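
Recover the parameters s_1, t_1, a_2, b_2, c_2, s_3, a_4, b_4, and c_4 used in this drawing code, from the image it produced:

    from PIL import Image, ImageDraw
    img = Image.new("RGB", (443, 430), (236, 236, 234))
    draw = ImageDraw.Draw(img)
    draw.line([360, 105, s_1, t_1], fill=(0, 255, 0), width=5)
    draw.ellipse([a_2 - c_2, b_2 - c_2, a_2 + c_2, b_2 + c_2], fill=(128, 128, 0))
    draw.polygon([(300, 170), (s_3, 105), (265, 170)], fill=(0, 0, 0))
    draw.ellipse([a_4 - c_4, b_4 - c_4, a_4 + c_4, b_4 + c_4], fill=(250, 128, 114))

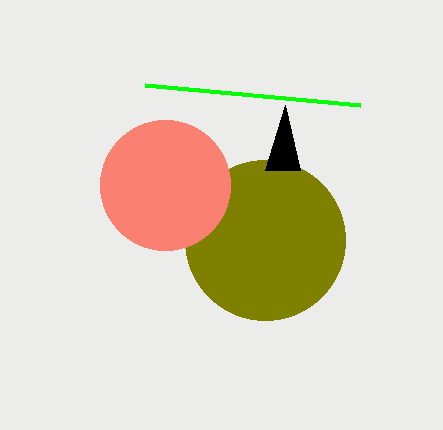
s_1 = 145
t_1 = 85
a_2 = 265
b_2 = 240
c_2 = 80
s_3 = 285
a_4 = 165
b_4 = 185
c_4 = 65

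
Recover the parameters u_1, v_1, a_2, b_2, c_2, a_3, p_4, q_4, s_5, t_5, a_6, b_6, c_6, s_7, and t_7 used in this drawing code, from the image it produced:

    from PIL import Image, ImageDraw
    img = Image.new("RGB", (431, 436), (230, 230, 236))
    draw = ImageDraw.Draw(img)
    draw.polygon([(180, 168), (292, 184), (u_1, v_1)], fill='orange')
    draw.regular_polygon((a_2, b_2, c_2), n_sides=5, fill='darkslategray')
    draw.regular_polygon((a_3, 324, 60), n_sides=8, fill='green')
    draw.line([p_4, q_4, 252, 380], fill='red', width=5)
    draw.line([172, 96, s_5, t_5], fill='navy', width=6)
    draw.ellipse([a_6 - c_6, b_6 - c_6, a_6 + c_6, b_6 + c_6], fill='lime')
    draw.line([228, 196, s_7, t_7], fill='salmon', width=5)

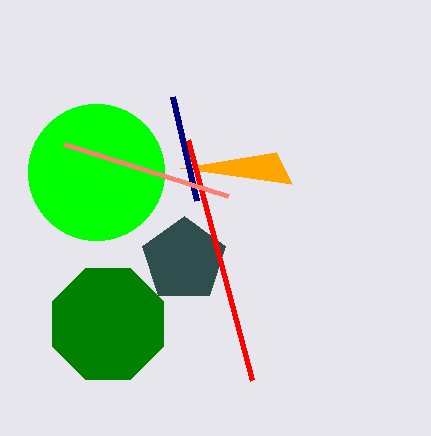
u_1 = 276, v_1 = 152, a_2 = 184, b_2 = 260, c_2 = 44, a_3 = 108, p_4 = 188, q_4 = 140, s_5 = 196, t_5 = 200, a_6 = 96, b_6 = 172, c_6 = 68, s_7 = 64, t_7 = 144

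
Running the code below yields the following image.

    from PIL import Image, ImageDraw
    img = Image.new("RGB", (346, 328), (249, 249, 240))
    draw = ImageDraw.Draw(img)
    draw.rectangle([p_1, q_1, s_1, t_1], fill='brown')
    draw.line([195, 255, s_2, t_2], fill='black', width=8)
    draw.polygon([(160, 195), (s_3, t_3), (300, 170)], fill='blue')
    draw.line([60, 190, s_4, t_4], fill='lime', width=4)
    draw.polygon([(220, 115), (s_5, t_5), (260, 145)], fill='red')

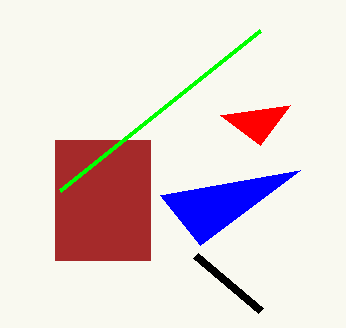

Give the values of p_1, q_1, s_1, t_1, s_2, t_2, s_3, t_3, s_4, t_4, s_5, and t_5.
p_1 = 55
q_1 = 140
s_1 = 150
t_1 = 260
s_2 = 260
t_2 = 310
s_3 = 200
t_3 = 245
s_4 = 260
t_4 = 30
s_5 = 290
t_5 = 105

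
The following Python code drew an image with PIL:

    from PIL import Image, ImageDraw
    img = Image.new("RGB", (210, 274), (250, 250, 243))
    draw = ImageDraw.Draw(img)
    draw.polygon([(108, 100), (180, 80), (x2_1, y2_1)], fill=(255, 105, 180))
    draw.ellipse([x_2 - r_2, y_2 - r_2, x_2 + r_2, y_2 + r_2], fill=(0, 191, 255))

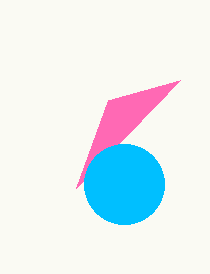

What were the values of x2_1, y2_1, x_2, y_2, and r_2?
x2_1 = 76
y2_1 = 188
x_2 = 124
y_2 = 184
r_2 = 40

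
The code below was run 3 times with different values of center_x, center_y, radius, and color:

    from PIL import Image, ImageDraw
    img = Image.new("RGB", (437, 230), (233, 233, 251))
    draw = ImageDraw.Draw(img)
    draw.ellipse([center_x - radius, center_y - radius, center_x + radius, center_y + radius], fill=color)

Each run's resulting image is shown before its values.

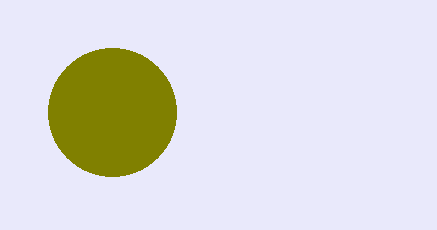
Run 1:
center_x = 112; center_y = 112; radius = 64; color = 'olive'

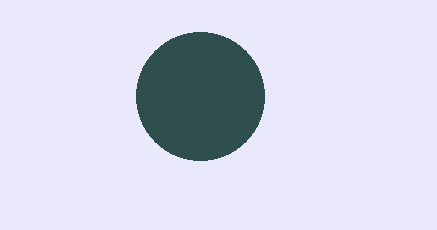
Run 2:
center_x = 200; center_y = 96; radius = 64; color = 'darkslategray'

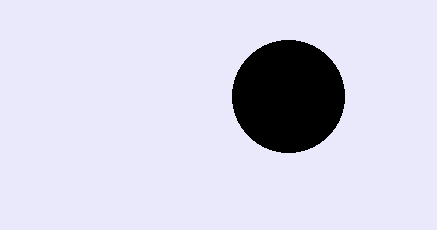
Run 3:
center_x = 288, center_y = 96, radius = 56, color = 'black'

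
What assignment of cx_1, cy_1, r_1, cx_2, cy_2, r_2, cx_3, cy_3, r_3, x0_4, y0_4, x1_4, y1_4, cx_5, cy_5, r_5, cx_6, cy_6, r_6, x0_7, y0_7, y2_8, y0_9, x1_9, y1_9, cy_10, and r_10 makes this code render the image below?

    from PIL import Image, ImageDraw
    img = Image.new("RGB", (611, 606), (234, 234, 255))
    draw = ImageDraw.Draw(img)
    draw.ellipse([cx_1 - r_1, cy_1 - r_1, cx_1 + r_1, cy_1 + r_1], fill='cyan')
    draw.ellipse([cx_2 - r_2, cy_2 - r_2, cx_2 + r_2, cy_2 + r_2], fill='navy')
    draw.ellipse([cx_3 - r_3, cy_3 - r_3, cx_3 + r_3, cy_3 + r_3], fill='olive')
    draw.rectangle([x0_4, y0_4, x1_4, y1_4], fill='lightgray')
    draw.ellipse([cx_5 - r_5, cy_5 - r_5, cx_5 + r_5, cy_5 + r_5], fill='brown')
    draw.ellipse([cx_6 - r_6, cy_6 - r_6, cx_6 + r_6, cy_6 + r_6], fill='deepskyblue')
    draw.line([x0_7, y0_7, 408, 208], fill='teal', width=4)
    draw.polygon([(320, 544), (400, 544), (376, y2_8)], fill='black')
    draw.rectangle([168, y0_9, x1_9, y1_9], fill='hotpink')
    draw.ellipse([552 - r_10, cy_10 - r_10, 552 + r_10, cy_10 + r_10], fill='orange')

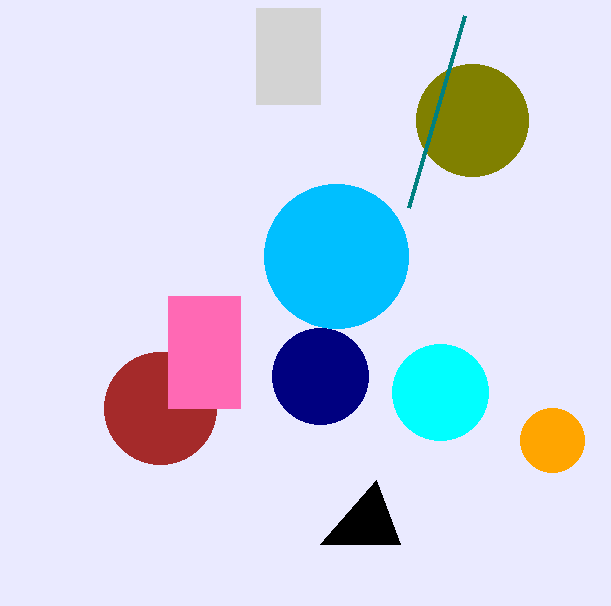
cx_1 = 440; cy_1 = 392; r_1 = 48; cx_2 = 320; cy_2 = 376; r_2 = 48; cx_3 = 472; cy_3 = 120; r_3 = 56; x0_4 = 256; y0_4 = 8; x1_4 = 320; y1_4 = 104; cx_5 = 160; cy_5 = 408; r_5 = 56; cx_6 = 336; cy_6 = 256; r_6 = 72; x0_7 = 464; y0_7 = 16; y2_8 = 480; y0_9 = 296; x1_9 = 240; y1_9 = 408; cy_10 = 440; r_10 = 32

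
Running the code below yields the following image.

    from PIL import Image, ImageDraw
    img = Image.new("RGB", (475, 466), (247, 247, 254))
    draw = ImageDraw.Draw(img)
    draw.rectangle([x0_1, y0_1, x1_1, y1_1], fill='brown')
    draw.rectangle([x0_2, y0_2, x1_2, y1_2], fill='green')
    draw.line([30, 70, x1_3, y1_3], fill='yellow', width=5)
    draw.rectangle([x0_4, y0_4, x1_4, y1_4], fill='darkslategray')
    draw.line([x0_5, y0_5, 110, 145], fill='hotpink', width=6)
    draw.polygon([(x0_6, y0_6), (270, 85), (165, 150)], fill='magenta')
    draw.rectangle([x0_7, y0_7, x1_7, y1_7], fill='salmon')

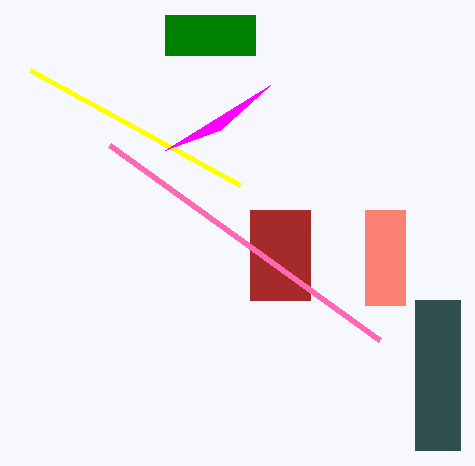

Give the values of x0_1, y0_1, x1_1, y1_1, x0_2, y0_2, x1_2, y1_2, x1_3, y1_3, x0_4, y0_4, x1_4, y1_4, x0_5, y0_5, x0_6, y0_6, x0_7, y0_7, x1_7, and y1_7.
x0_1 = 250
y0_1 = 210
x1_1 = 310
y1_1 = 300
x0_2 = 165
y0_2 = 15
x1_2 = 255
y1_2 = 55
x1_3 = 240
y1_3 = 185
x0_4 = 415
y0_4 = 300
x1_4 = 460
y1_4 = 450
x0_5 = 380
y0_5 = 340
x0_6 = 220
y0_6 = 130
x0_7 = 365
y0_7 = 210
x1_7 = 405
y1_7 = 305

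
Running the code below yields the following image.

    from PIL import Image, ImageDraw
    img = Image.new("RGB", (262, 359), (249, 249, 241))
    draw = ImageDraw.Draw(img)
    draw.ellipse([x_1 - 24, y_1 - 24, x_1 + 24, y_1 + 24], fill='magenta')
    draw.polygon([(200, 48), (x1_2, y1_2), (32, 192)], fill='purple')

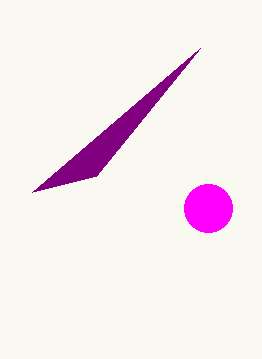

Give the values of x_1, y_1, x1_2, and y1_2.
x_1 = 208
y_1 = 208
x1_2 = 96
y1_2 = 176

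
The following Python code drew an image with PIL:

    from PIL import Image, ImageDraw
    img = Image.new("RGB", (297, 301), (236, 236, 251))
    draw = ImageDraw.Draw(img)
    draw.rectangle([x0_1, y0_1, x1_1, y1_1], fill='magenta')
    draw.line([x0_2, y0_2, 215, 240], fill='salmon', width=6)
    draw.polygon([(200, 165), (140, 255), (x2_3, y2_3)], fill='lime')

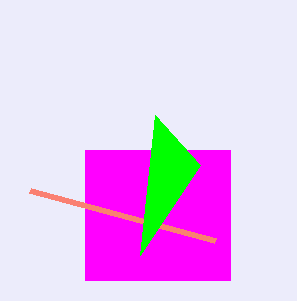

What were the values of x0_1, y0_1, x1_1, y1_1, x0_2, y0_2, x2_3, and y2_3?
x0_1 = 85
y0_1 = 150
x1_1 = 230
y1_1 = 280
x0_2 = 30
y0_2 = 190
x2_3 = 155
y2_3 = 115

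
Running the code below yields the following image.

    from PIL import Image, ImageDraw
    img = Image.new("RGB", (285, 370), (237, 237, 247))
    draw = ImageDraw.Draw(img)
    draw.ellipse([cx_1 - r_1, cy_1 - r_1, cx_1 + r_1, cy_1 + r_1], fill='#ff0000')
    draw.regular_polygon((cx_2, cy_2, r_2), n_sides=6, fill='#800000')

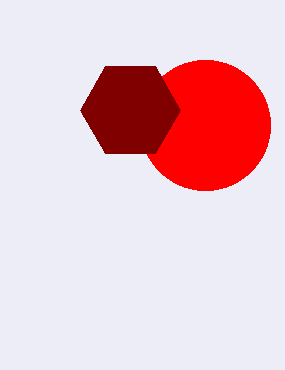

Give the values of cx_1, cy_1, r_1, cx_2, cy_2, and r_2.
cx_1 = 205, cy_1 = 125, r_1 = 65, cx_2 = 130, cy_2 = 110, r_2 = 50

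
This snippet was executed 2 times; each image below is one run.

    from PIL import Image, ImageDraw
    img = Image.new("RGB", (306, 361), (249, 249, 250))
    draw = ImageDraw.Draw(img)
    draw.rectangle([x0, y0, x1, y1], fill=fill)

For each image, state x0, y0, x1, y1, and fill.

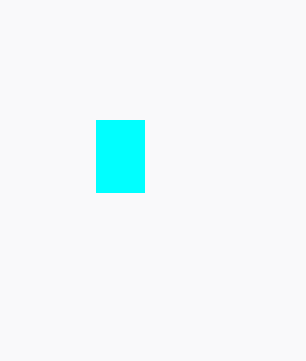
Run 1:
x0 = 96, y0 = 120, x1 = 144, y1 = 192, fill = 'cyan'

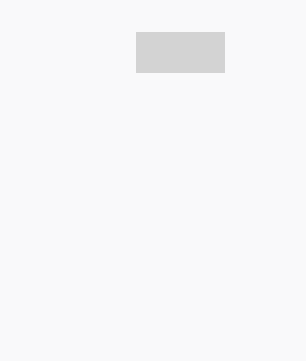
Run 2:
x0 = 136
y0 = 32
x1 = 224
y1 = 72
fill = 'lightgray'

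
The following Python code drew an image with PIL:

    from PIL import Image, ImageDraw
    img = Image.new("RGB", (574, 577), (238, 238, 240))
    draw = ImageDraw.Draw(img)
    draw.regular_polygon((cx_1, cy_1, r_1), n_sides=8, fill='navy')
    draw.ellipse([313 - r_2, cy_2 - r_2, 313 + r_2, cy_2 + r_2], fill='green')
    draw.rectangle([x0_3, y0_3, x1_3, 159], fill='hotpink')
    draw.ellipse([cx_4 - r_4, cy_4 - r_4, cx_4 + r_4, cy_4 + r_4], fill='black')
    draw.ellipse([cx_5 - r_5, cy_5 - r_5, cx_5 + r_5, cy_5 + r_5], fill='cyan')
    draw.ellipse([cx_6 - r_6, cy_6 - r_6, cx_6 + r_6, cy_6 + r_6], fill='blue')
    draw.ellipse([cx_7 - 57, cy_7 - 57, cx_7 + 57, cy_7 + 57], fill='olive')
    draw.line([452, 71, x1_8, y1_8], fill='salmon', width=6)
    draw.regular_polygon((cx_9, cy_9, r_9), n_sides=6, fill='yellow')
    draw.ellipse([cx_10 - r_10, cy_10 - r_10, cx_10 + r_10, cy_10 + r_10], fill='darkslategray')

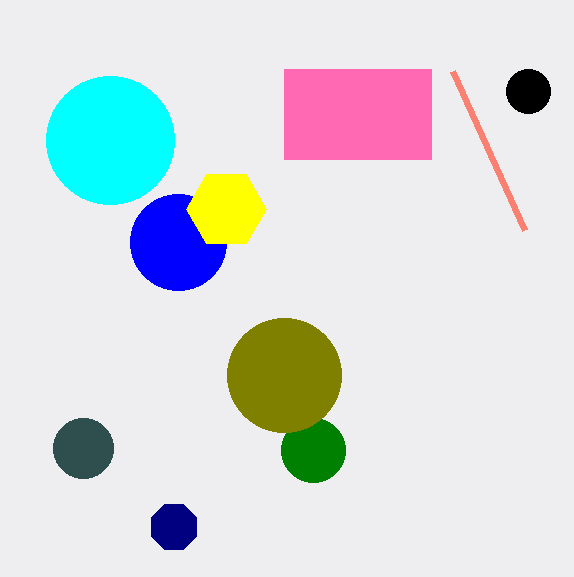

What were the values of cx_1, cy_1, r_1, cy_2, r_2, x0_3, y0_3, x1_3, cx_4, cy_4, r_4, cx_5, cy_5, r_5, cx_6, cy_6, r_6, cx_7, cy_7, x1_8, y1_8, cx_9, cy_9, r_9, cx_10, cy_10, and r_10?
cx_1 = 174
cy_1 = 527
r_1 = 24
cy_2 = 450
r_2 = 32
x0_3 = 284
y0_3 = 69
x1_3 = 431
cx_4 = 528
cy_4 = 91
r_4 = 22
cx_5 = 110
cy_5 = 140
r_5 = 64
cx_6 = 178
cy_6 = 242
r_6 = 48
cx_7 = 284
cy_7 = 375
x1_8 = 524
y1_8 = 230
cx_9 = 226
cy_9 = 209
r_9 = 40
cx_10 = 83
cy_10 = 448
r_10 = 30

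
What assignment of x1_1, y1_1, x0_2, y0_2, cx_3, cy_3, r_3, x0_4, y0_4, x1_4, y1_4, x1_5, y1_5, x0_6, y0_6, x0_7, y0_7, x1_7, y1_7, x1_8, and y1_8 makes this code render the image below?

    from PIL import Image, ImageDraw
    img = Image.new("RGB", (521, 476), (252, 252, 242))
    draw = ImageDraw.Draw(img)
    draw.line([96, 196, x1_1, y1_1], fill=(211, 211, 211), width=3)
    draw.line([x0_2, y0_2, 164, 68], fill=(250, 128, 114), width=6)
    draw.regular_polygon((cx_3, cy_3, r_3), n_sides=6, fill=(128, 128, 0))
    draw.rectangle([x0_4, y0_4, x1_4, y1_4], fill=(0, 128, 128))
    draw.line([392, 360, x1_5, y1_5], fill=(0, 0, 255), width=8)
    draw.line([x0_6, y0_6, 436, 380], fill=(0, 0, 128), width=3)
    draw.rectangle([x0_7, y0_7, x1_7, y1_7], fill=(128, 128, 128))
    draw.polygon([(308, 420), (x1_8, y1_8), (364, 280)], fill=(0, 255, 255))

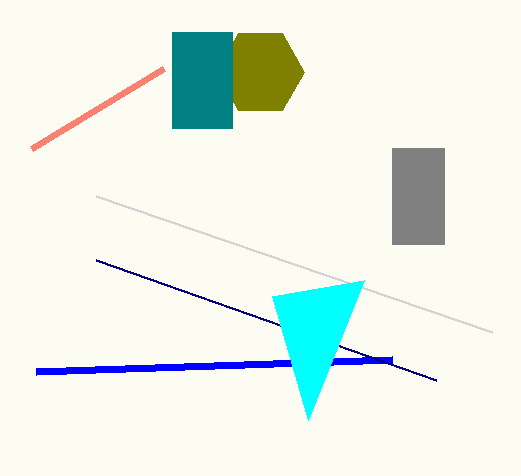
x1_1 = 492
y1_1 = 332
x0_2 = 32
y0_2 = 148
cx_3 = 260
cy_3 = 72
r_3 = 44
x0_4 = 172
y0_4 = 32
x1_4 = 232
y1_4 = 128
x1_5 = 36
y1_5 = 372
x0_6 = 96
y0_6 = 260
x0_7 = 392
y0_7 = 148
x1_7 = 444
y1_7 = 244
x1_8 = 272
y1_8 = 296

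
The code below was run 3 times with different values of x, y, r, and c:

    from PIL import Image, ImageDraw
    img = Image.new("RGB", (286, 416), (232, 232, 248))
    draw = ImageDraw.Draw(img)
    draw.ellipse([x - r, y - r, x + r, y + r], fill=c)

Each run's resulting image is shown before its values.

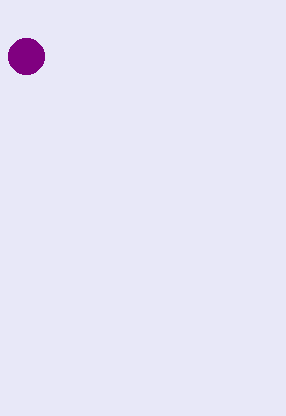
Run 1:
x = 26
y = 56
r = 18
c = 'purple'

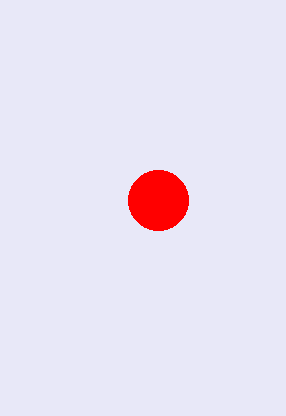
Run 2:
x = 158
y = 200
r = 30
c = 'red'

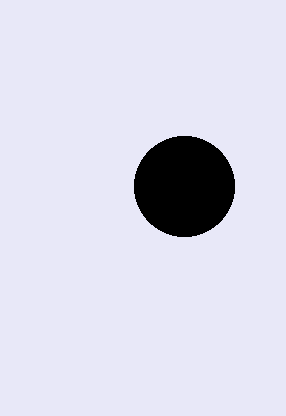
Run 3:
x = 184, y = 186, r = 50, c = 'black'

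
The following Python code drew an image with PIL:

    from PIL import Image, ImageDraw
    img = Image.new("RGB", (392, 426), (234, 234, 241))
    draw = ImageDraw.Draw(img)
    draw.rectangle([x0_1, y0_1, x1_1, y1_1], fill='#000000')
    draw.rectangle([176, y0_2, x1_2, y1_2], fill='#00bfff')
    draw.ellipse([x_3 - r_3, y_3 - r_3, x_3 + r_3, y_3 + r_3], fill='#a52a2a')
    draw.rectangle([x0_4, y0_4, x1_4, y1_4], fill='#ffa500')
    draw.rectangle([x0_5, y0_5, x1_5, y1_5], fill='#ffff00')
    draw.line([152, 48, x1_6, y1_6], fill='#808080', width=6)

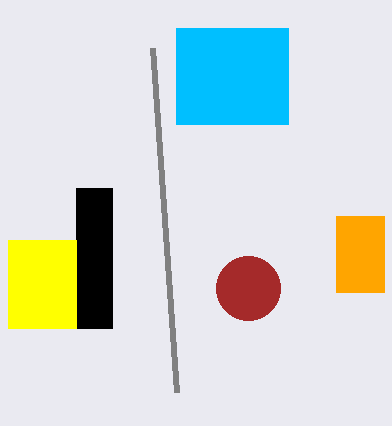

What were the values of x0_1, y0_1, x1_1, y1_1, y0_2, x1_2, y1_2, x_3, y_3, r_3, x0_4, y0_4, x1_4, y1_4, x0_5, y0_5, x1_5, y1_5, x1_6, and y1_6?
x0_1 = 76, y0_1 = 188, x1_1 = 112, y1_1 = 328, y0_2 = 28, x1_2 = 288, y1_2 = 124, x_3 = 248, y_3 = 288, r_3 = 32, x0_4 = 336, y0_4 = 216, x1_4 = 384, y1_4 = 292, x0_5 = 8, y0_5 = 240, x1_5 = 76, y1_5 = 328, x1_6 = 176, y1_6 = 392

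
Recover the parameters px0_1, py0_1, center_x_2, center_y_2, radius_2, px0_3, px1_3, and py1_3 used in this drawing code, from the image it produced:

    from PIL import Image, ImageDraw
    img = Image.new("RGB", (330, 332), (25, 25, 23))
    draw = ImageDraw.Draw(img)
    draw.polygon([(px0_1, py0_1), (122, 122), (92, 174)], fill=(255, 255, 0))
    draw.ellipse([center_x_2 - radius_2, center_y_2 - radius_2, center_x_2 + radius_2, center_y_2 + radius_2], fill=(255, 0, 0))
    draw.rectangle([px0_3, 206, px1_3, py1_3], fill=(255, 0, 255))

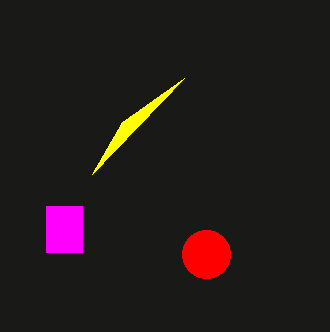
px0_1 = 184; py0_1 = 78; center_x_2 = 206; center_y_2 = 254; radius_2 = 24; px0_3 = 46; px1_3 = 82; py1_3 = 252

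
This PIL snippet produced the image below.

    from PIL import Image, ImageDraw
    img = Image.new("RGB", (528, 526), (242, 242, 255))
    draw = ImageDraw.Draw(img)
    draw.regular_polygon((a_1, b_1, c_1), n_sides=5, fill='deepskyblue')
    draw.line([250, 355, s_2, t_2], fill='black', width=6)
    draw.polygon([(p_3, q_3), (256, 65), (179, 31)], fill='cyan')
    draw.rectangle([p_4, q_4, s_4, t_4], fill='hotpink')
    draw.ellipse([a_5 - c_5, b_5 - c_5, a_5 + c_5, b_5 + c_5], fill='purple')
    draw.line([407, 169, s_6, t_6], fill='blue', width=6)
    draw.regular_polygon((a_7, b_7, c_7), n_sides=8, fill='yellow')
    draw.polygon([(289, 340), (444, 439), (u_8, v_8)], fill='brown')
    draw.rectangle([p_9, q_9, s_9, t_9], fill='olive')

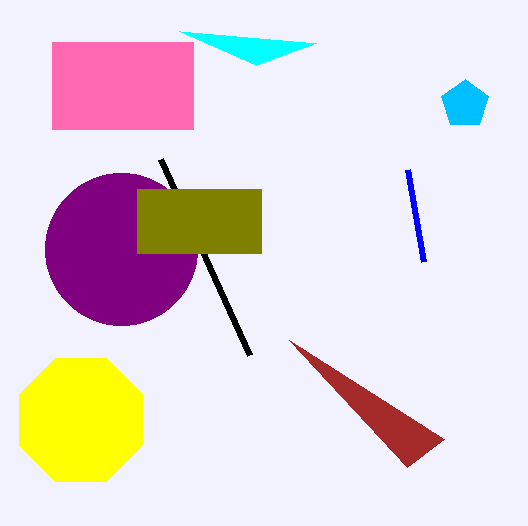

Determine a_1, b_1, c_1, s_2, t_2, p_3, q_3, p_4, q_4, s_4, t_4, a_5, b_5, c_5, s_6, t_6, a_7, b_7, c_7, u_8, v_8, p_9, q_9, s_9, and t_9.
a_1 = 465
b_1 = 104
c_1 = 25
s_2 = 161
t_2 = 159
p_3 = 316
q_3 = 43
p_4 = 52
q_4 = 42
s_4 = 193
t_4 = 129
a_5 = 121
b_5 = 249
c_5 = 76
s_6 = 423
t_6 = 261
a_7 = 81
b_7 = 420
c_7 = 67
u_8 = 407
v_8 = 467
p_9 = 137
q_9 = 189
s_9 = 261
t_9 = 253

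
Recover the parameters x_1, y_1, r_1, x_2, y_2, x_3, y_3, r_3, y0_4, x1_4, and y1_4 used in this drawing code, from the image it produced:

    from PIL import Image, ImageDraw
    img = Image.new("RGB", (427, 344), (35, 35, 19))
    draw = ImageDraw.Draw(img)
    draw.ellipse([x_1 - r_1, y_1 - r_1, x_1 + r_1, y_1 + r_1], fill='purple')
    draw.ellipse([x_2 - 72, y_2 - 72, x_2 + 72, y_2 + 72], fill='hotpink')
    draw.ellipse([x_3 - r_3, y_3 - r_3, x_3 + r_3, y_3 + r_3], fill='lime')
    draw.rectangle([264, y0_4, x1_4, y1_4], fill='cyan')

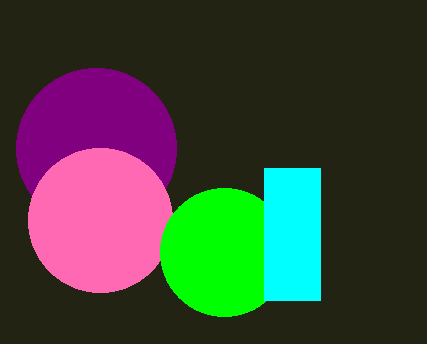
x_1 = 96
y_1 = 148
r_1 = 80
x_2 = 100
y_2 = 220
x_3 = 224
y_3 = 252
r_3 = 64
y0_4 = 168
x1_4 = 320
y1_4 = 300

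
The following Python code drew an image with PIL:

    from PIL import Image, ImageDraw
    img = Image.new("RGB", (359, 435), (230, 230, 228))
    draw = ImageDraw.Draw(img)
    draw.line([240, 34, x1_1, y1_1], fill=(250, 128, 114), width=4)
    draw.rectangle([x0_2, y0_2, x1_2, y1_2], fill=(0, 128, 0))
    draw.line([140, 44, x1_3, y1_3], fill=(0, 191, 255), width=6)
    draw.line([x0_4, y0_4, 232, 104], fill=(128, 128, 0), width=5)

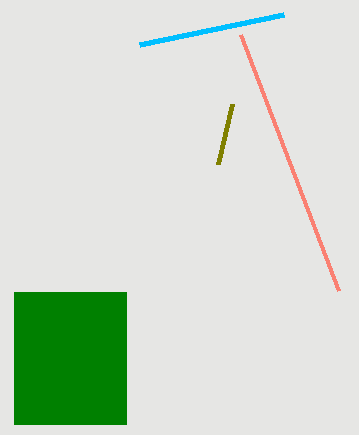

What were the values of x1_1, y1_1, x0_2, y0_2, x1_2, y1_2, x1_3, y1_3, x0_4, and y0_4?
x1_1 = 338, y1_1 = 290, x0_2 = 14, y0_2 = 292, x1_2 = 126, y1_2 = 424, x1_3 = 284, y1_3 = 14, x0_4 = 218, y0_4 = 164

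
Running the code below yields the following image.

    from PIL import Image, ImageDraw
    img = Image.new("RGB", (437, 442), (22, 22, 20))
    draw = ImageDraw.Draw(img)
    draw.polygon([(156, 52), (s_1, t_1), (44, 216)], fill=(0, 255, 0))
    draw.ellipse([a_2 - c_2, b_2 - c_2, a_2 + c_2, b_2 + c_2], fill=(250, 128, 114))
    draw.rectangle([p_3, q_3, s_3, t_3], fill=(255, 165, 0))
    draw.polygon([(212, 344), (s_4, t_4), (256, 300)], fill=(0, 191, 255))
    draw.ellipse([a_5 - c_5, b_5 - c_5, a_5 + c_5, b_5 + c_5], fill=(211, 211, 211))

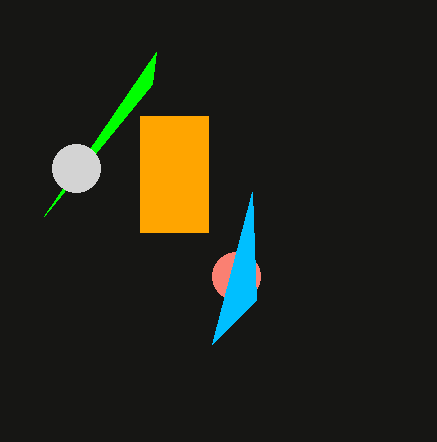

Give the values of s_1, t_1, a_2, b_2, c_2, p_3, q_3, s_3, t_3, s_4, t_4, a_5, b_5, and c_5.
s_1 = 152; t_1 = 84; a_2 = 236; b_2 = 276; c_2 = 24; p_3 = 140; q_3 = 116; s_3 = 208; t_3 = 232; s_4 = 252; t_4 = 192; a_5 = 76; b_5 = 168; c_5 = 24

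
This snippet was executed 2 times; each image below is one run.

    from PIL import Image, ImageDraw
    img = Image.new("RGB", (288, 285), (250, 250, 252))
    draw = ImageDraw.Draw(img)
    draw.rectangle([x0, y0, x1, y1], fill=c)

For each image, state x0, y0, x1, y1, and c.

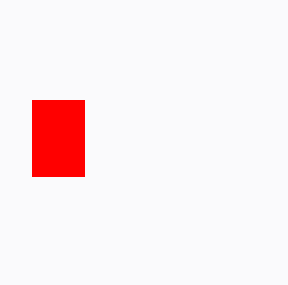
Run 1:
x0 = 32, y0 = 100, x1 = 84, y1 = 176, c = 'red'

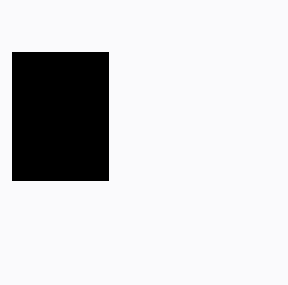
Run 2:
x0 = 12, y0 = 52, x1 = 108, y1 = 180, c = 'black'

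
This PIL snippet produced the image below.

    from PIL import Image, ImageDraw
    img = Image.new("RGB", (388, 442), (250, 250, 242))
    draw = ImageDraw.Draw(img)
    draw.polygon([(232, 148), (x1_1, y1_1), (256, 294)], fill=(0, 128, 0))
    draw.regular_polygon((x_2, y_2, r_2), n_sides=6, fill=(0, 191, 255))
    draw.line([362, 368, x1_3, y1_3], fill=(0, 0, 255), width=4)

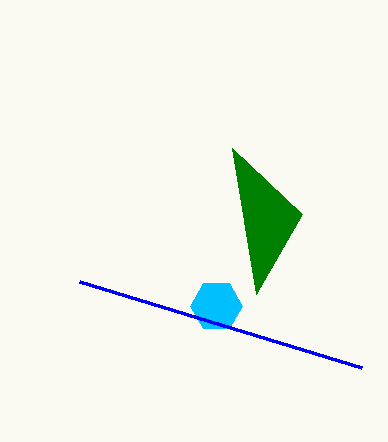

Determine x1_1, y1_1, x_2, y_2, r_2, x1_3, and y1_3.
x1_1 = 302, y1_1 = 214, x_2 = 216, y_2 = 306, r_2 = 26, x1_3 = 80, y1_3 = 282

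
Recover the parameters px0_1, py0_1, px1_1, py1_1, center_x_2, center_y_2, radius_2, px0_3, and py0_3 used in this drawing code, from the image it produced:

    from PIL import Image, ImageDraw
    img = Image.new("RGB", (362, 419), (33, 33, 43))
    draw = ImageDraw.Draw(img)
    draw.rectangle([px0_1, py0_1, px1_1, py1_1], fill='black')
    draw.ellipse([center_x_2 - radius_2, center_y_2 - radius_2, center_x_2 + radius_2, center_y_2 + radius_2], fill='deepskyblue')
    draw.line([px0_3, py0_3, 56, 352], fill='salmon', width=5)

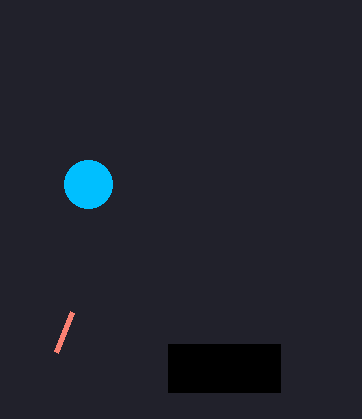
px0_1 = 168; py0_1 = 344; px1_1 = 280; py1_1 = 392; center_x_2 = 88; center_y_2 = 184; radius_2 = 24; px0_3 = 72; py0_3 = 312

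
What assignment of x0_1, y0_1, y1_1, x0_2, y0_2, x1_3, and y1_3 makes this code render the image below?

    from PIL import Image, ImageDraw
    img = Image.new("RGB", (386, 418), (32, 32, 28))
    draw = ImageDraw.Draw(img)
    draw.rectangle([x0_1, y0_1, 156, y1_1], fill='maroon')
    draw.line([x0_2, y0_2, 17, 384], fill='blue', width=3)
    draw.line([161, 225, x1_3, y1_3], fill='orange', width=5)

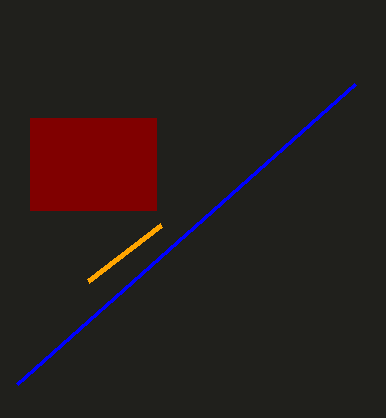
x0_1 = 30, y0_1 = 118, y1_1 = 210, x0_2 = 355, y0_2 = 84, x1_3 = 88, y1_3 = 281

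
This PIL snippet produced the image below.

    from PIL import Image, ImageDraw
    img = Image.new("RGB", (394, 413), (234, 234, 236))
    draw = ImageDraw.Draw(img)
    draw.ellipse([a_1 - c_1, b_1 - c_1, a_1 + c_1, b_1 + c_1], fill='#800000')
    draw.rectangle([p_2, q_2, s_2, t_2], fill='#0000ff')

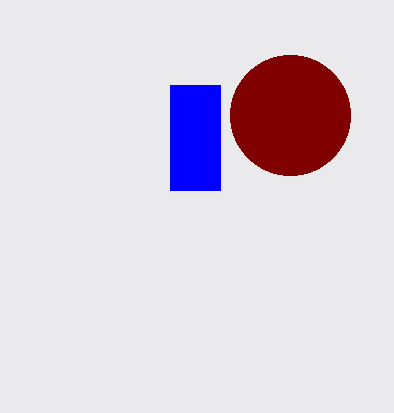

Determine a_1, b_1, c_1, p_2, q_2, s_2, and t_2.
a_1 = 290; b_1 = 115; c_1 = 60; p_2 = 170; q_2 = 85; s_2 = 220; t_2 = 190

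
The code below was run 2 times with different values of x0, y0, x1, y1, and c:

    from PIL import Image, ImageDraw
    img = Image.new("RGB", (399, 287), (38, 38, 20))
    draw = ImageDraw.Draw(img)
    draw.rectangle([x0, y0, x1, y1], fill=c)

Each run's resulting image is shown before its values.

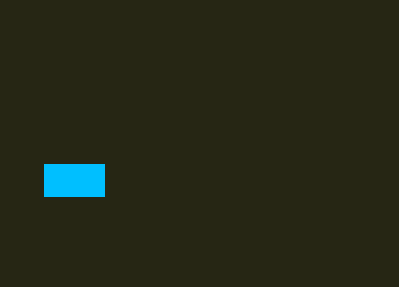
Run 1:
x0 = 44; y0 = 164; x1 = 104; y1 = 196; c = 'deepskyblue'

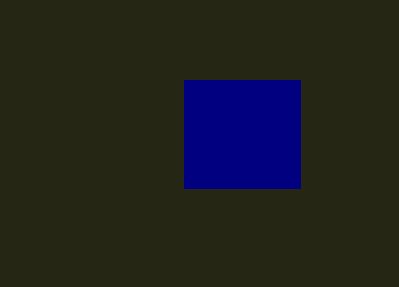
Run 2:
x0 = 184; y0 = 80; x1 = 300; y1 = 188; c = 'navy'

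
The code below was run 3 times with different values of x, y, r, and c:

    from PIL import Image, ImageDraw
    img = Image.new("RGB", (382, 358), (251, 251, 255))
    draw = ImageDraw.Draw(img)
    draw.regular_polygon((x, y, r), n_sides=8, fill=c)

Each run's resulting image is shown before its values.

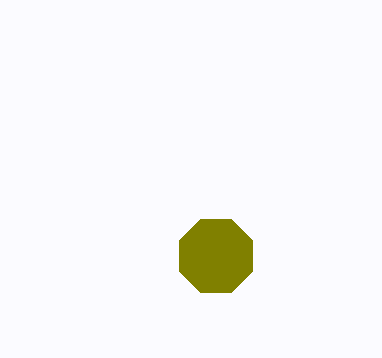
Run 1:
x = 216
y = 256
r = 40
c = 'olive'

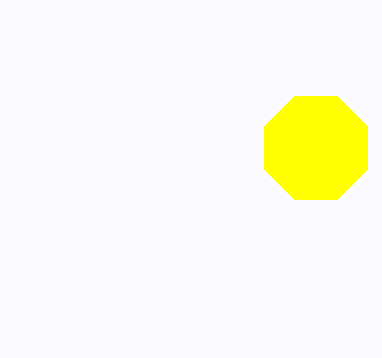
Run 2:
x = 316
y = 148
r = 56
c = 'yellow'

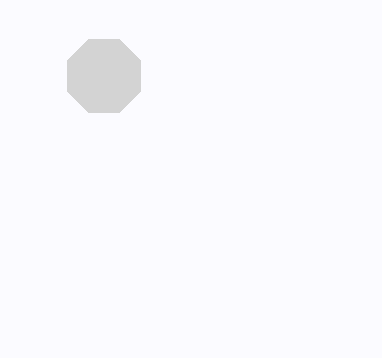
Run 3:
x = 104, y = 76, r = 40, c = 'lightgray'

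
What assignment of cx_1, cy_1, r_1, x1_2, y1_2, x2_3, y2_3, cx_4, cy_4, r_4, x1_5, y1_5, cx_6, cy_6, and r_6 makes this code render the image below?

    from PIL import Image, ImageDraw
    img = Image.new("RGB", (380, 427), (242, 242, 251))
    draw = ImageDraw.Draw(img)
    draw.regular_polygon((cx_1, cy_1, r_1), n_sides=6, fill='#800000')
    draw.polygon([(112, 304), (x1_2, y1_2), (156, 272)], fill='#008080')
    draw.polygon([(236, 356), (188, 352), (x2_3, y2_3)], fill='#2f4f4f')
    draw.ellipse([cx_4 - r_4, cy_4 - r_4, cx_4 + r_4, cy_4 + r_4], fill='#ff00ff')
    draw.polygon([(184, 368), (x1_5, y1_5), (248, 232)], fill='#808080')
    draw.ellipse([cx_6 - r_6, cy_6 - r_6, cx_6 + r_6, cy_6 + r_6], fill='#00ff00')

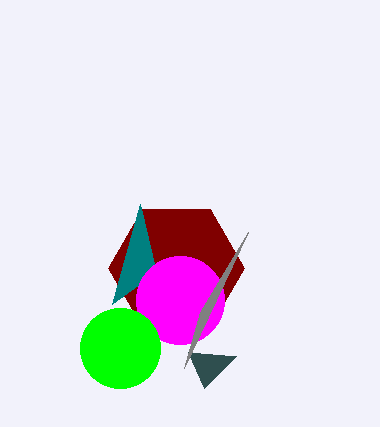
cx_1 = 176, cy_1 = 268, r_1 = 68, x1_2 = 140, y1_2 = 204, x2_3 = 204, y2_3 = 388, cx_4 = 180, cy_4 = 300, r_4 = 44, x1_5 = 200, y1_5 = 312, cx_6 = 120, cy_6 = 348, r_6 = 40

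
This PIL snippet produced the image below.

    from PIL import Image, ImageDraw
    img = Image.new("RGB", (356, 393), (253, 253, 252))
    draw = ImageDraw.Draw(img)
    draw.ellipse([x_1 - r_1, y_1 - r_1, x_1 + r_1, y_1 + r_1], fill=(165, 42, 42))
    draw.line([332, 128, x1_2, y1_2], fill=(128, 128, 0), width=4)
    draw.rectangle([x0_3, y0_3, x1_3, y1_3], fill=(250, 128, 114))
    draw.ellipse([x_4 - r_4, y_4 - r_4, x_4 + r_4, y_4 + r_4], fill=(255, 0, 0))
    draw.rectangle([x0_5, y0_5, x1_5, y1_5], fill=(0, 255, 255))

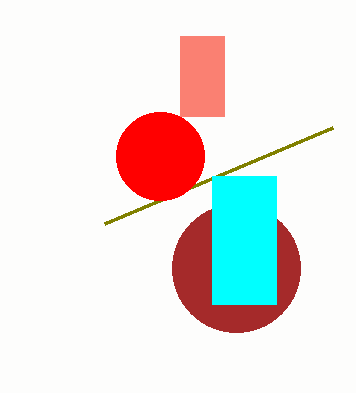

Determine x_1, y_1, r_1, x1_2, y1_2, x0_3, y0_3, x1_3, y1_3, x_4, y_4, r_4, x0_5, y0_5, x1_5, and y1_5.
x_1 = 236
y_1 = 268
r_1 = 64
x1_2 = 104
y1_2 = 224
x0_3 = 180
y0_3 = 36
x1_3 = 224
y1_3 = 116
x_4 = 160
y_4 = 156
r_4 = 44
x0_5 = 212
y0_5 = 176
x1_5 = 276
y1_5 = 304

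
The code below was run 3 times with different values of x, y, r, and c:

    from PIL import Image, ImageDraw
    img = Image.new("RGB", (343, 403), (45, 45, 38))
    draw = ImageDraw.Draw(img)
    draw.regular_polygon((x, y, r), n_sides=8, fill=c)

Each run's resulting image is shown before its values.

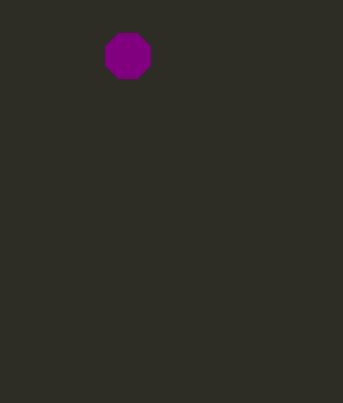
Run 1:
x = 128; y = 56; r = 24; c = 'purple'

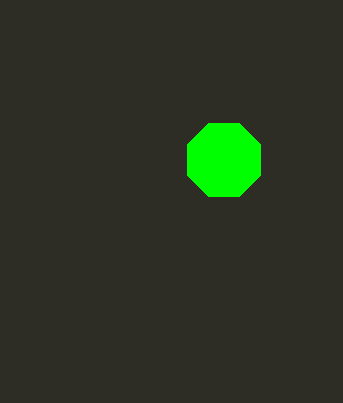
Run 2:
x = 224
y = 160
r = 40
c = 'lime'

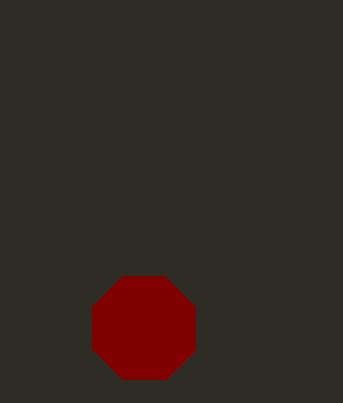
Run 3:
x = 144, y = 328, r = 56, c = 'maroon'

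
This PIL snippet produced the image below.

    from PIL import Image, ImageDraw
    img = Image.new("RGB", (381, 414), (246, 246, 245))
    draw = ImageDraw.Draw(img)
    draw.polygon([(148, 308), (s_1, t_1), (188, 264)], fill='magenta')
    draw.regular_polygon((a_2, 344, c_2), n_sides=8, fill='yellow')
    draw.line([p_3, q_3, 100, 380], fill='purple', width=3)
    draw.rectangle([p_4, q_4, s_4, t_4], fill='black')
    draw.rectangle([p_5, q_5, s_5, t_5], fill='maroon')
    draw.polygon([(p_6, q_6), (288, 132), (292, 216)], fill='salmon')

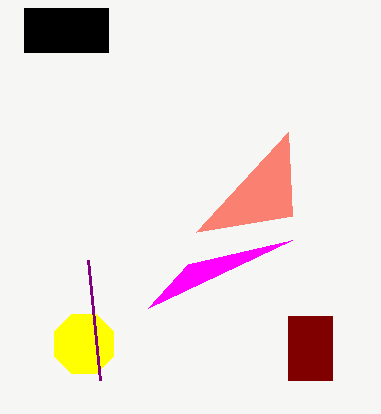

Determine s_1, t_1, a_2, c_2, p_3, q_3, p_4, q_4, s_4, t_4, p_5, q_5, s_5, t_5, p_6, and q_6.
s_1 = 292
t_1 = 240
a_2 = 84
c_2 = 32
p_3 = 88
q_3 = 260
p_4 = 24
q_4 = 8
s_4 = 108
t_4 = 52
p_5 = 288
q_5 = 316
s_5 = 332
t_5 = 380
p_6 = 196
q_6 = 232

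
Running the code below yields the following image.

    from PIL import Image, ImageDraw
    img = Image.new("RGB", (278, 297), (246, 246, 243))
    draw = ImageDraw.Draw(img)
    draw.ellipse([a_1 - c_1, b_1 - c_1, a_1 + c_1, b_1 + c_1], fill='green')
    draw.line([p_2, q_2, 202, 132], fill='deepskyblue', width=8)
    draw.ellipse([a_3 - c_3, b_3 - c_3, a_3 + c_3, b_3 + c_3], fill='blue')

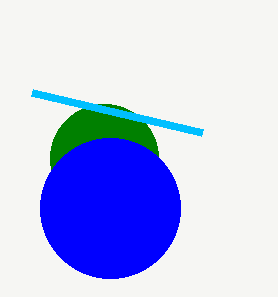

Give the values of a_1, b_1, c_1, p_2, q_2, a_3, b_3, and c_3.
a_1 = 104
b_1 = 158
c_1 = 54
p_2 = 32
q_2 = 92
a_3 = 110
b_3 = 208
c_3 = 70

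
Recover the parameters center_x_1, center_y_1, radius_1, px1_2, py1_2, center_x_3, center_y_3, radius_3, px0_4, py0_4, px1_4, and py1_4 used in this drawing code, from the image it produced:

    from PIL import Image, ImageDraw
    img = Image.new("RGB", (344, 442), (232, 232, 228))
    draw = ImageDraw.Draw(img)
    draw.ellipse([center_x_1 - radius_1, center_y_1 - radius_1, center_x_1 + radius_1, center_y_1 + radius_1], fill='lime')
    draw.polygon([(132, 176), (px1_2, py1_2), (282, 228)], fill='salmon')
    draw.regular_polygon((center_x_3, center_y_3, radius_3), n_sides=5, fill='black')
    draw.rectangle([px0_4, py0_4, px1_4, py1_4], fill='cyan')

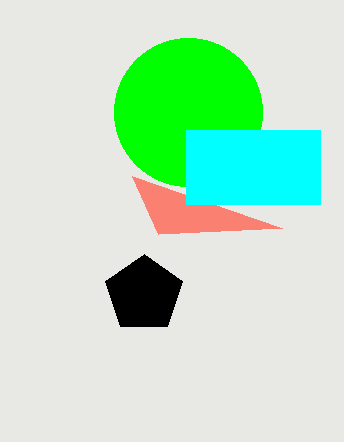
center_x_1 = 188; center_y_1 = 112; radius_1 = 74; px1_2 = 158; py1_2 = 234; center_x_3 = 144; center_y_3 = 294; radius_3 = 40; px0_4 = 186; py0_4 = 130; px1_4 = 320; py1_4 = 204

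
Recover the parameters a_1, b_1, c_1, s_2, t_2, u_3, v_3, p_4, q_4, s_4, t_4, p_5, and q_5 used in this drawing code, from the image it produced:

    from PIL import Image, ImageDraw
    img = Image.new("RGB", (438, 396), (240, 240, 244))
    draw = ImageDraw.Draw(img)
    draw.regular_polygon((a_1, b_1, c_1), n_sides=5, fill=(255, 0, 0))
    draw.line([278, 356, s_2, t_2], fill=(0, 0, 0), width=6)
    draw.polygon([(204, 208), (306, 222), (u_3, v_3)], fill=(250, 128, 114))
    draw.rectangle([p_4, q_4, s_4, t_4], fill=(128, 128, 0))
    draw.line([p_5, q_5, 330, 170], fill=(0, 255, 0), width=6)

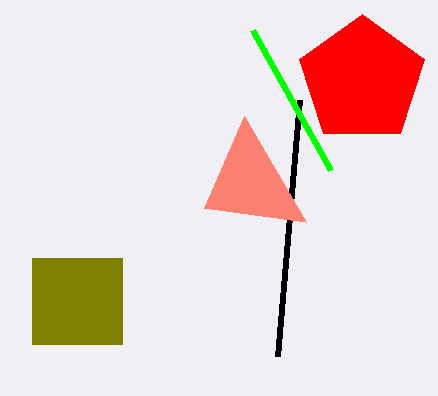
a_1 = 362
b_1 = 80
c_1 = 66
s_2 = 300
t_2 = 100
u_3 = 244
v_3 = 116
p_4 = 32
q_4 = 258
s_4 = 122
t_4 = 344
p_5 = 252
q_5 = 30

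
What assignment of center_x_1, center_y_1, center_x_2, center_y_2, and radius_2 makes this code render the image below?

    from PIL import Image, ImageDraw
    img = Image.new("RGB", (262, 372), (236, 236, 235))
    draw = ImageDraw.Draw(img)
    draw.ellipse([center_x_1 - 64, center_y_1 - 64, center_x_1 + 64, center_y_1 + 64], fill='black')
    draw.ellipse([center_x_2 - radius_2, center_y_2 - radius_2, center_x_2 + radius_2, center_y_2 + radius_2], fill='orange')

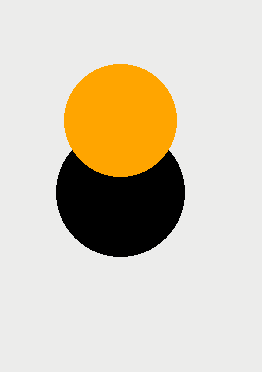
center_x_1 = 120
center_y_1 = 192
center_x_2 = 120
center_y_2 = 120
radius_2 = 56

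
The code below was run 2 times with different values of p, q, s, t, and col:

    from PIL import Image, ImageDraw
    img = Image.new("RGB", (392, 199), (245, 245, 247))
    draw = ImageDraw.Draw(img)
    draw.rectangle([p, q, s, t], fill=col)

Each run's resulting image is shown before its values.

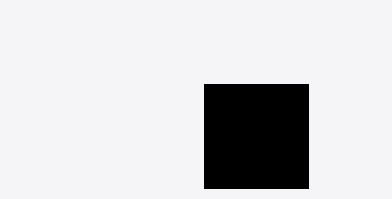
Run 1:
p = 204
q = 84
s = 308
t = 188
col = 'black'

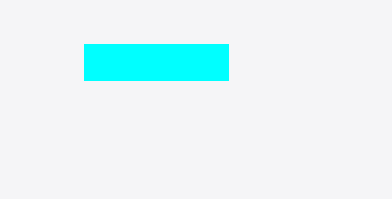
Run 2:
p = 84; q = 44; s = 228; t = 80; col = 'cyan'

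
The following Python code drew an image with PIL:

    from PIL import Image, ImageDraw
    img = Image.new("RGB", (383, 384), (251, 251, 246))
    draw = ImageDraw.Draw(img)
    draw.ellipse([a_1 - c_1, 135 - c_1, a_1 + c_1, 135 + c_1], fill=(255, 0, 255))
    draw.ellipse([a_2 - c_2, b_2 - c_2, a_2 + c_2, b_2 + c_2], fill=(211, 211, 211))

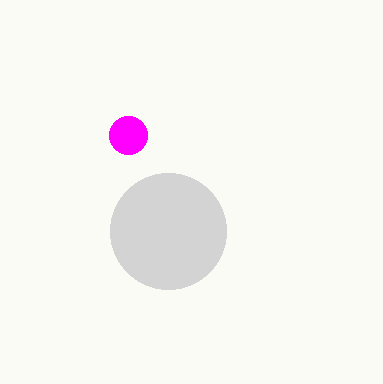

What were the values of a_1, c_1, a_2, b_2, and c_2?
a_1 = 128
c_1 = 19
a_2 = 168
b_2 = 231
c_2 = 58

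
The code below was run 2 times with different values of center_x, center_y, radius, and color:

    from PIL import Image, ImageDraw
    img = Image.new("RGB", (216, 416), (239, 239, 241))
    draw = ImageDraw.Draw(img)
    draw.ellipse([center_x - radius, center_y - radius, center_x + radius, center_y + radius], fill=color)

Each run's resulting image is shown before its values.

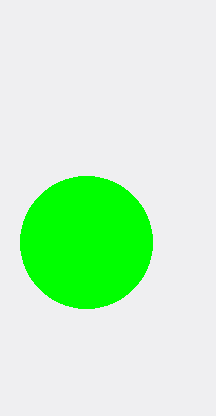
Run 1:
center_x = 86; center_y = 242; radius = 66; color = 'lime'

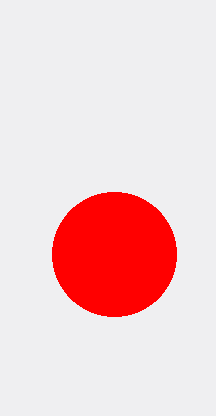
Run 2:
center_x = 114
center_y = 254
radius = 62
color = 'red'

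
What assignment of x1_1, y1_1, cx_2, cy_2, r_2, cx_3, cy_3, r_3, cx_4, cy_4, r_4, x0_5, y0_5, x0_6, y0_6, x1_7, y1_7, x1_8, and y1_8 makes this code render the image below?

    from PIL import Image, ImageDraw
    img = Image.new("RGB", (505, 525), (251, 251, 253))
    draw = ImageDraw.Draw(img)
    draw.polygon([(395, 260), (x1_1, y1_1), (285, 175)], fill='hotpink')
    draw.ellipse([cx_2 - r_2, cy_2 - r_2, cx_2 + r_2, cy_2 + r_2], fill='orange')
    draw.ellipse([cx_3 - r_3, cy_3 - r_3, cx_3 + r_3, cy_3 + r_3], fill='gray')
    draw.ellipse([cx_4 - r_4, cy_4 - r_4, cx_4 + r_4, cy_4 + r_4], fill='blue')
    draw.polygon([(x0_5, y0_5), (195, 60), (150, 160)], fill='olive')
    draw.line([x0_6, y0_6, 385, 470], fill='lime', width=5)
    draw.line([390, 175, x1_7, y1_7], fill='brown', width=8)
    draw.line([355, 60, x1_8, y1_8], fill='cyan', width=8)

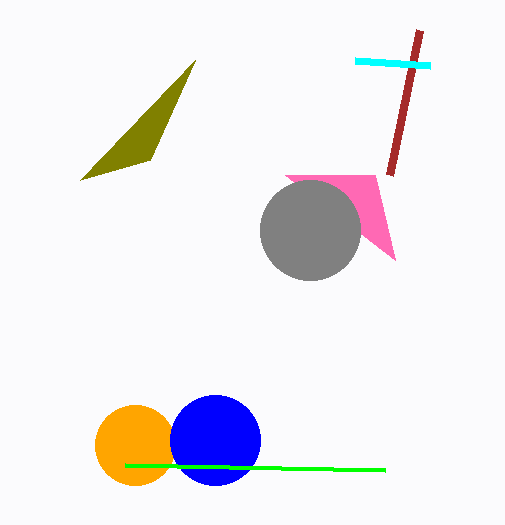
x1_1 = 375; y1_1 = 175; cx_2 = 135; cy_2 = 445; r_2 = 40; cx_3 = 310; cy_3 = 230; r_3 = 50; cx_4 = 215; cy_4 = 440; r_4 = 45; x0_5 = 80; y0_5 = 180; x0_6 = 125; y0_6 = 465; x1_7 = 420; y1_7 = 30; x1_8 = 430; y1_8 = 65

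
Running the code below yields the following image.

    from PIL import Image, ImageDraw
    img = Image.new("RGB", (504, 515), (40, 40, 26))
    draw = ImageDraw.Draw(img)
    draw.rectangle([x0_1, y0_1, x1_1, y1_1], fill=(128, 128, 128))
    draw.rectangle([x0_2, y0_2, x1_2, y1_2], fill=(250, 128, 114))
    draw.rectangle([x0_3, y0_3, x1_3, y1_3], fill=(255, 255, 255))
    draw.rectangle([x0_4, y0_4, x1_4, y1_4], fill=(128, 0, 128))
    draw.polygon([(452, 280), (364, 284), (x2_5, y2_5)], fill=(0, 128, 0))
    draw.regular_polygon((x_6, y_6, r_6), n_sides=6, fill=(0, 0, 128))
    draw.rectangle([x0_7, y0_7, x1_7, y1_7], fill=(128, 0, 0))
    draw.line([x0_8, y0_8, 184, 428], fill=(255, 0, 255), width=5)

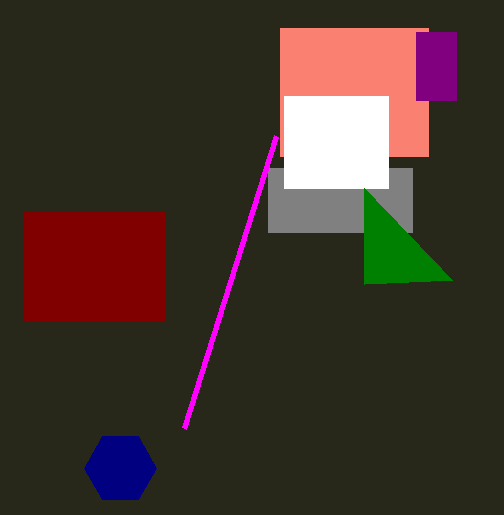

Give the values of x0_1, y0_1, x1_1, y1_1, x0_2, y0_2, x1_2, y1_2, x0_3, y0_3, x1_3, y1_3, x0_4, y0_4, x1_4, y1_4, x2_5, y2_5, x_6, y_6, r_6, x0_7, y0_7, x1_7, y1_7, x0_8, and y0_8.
x0_1 = 268, y0_1 = 168, x1_1 = 412, y1_1 = 232, x0_2 = 280, y0_2 = 28, x1_2 = 428, y1_2 = 156, x0_3 = 284, y0_3 = 96, x1_3 = 388, y1_3 = 188, x0_4 = 416, y0_4 = 32, x1_4 = 456, y1_4 = 100, x2_5 = 364, y2_5 = 188, x_6 = 120, y_6 = 468, r_6 = 36, x0_7 = 24, y0_7 = 212, x1_7 = 164, y1_7 = 320, x0_8 = 276, y0_8 = 136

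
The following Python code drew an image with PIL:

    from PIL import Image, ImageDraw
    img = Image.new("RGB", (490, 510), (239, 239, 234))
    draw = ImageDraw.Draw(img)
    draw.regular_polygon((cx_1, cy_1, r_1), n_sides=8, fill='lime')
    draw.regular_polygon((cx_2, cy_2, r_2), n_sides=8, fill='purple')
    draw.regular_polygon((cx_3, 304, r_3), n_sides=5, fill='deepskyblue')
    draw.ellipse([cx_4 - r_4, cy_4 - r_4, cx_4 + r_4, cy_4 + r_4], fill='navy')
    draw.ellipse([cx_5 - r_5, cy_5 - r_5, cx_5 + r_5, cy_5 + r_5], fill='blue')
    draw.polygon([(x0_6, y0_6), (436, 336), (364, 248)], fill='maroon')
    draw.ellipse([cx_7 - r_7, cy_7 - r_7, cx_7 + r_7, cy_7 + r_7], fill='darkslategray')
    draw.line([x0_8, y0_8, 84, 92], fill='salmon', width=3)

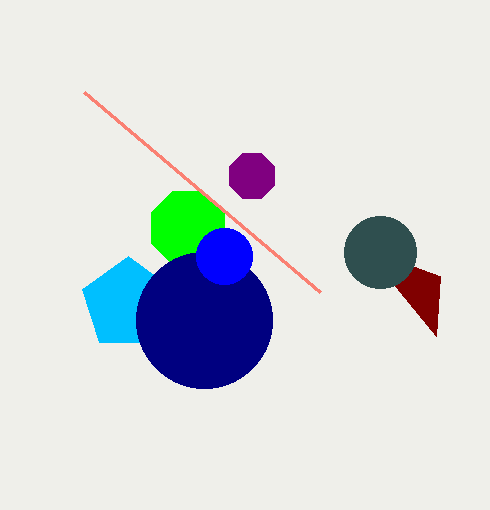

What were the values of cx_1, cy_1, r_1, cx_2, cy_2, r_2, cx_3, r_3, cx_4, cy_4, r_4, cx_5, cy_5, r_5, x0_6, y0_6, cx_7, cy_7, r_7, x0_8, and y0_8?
cx_1 = 188; cy_1 = 228; r_1 = 40; cx_2 = 252; cy_2 = 176; r_2 = 24; cx_3 = 128; r_3 = 48; cx_4 = 204; cy_4 = 320; r_4 = 68; cx_5 = 224; cy_5 = 256; r_5 = 28; x0_6 = 440; y0_6 = 276; cx_7 = 380; cy_7 = 252; r_7 = 36; x0_8 = 320; y0_8 = 292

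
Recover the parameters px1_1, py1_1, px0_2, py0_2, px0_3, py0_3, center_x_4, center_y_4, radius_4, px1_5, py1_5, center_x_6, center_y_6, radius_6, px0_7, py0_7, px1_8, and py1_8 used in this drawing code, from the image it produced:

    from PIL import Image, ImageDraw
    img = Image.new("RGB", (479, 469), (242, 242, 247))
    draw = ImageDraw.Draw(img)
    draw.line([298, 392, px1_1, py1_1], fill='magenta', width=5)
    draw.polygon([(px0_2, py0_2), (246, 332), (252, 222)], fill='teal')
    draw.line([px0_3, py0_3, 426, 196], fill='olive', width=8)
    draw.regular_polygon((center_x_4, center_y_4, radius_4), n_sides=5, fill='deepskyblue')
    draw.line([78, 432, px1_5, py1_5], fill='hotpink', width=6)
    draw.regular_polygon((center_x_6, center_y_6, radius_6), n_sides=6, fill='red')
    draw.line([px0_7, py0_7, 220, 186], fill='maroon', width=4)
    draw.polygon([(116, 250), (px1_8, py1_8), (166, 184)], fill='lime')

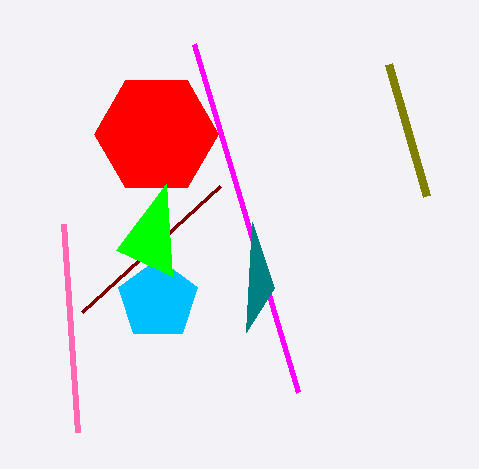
px1_1 = 194; py1_1 = 44; px0_2 = 274; py0_2 = 288; px0_3 = 388; py0_3 = 64; center_x_4 = 158; center_y_4 = 300; radius_4 = 42; px1_5 = 64; py1_5 = 224; center_x_6 = 156; center_y_6 = 134; radius_6 = 62; px0_7 = 82; py0_7 = 312; px1_8 = 172; py1_8 = 276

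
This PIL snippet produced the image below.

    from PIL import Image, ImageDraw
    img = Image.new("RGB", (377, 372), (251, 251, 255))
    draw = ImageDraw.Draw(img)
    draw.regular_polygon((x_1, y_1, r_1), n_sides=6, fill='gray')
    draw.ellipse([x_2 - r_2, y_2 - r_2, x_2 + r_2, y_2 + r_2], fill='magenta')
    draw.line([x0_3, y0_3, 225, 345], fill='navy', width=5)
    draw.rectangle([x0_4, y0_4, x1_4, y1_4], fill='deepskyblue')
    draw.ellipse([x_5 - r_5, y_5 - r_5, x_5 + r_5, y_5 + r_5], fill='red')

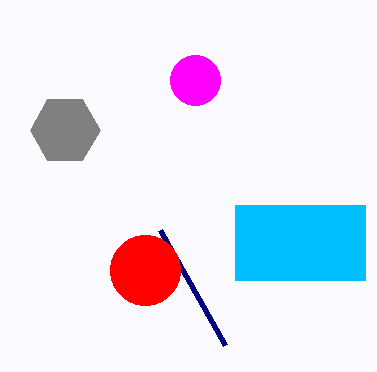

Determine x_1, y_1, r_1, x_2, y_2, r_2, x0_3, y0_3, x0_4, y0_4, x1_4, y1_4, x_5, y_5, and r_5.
x_1 = 65
y_1 = 130
r_1 = 35
x_2 = 195
y_2 = 80
r_2 = 25
x0_3 = 160
y0_3 = 230
x0_4 = 235
y0_4 = 205
x1_4 = 365
y1_4 = 280
x_5 = 145
y_5 = 270
r_5 = 35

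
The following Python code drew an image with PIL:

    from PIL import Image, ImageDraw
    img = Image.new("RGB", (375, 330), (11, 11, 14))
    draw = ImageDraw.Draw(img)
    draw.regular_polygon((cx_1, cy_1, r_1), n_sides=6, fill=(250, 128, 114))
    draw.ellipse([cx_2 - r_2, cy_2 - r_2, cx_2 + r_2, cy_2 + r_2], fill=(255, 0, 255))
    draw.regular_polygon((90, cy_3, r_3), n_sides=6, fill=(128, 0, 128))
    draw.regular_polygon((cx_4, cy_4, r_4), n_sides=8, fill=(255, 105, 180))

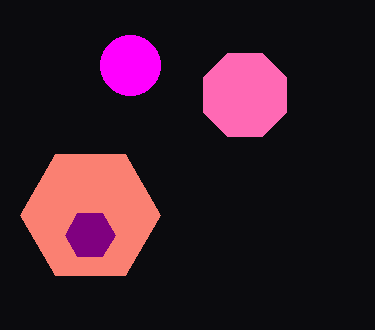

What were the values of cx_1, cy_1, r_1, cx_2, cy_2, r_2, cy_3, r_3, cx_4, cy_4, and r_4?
cx_1 = 90, cy_1 = 215, r_1 = 70, cx_2 = 130, cy_2 = 65, r_2 = 30, cy_3 = 235, r_3 = 25, cx_4 = 245, cy_4 = 95, r_4 = 45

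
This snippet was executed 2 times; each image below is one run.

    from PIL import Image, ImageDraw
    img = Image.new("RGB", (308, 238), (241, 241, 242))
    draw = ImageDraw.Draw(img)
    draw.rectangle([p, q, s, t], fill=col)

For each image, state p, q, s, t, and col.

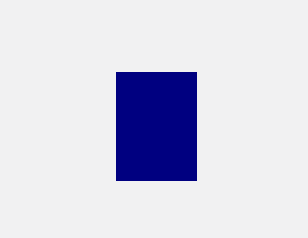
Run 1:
p = 116; q = 72; s = 196; t = 180; col = 'navy'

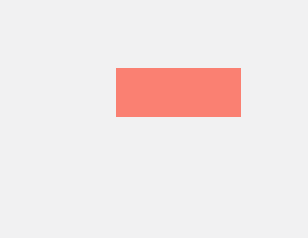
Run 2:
p = 116
q = 68
s = 240
t = 116
col = 'salmon'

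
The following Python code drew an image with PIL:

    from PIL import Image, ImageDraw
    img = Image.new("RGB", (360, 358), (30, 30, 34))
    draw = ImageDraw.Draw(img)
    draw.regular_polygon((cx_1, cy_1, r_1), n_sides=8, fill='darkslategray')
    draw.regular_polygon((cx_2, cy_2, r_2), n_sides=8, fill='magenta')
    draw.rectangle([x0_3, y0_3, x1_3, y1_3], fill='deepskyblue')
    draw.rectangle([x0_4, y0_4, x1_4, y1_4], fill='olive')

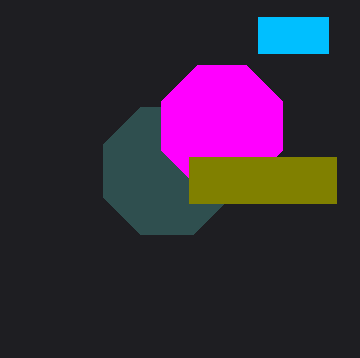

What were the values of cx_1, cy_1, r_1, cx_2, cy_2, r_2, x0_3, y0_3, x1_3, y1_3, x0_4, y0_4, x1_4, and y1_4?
cx_1 = 167; cy_1 = 171; r_1 = 69; cx_2 = 222; cy_2 = 126; r_2 = 65; x0_3 = 258; y0_3 = 17; x1_3 = 328; y1_3 = 53; x0_4 = 189; y0_4 = 157; x1_4 = 336; y1_4 = 203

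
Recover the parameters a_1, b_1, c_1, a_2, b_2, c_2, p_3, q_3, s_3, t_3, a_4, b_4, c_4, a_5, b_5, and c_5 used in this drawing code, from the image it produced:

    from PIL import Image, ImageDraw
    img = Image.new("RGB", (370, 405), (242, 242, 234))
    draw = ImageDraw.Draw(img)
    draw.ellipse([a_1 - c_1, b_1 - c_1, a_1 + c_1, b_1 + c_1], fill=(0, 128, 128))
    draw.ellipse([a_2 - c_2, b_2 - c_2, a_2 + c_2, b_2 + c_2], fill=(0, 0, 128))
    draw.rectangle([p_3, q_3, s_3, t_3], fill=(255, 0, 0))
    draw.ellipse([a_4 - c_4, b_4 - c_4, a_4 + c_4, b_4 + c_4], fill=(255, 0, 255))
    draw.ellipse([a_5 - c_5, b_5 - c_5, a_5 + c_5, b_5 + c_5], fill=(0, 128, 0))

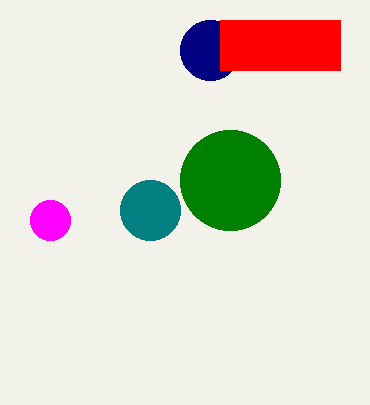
a_1 = 150
b_1 = 210
c_1 = 30
a_2 = 210
b_2 = 50
c_2 = 30
p_3 = 220
q_3 = 20
s_3 = 340
t_3 = 70
a_4 = 50
b_4 = 220
c_4 = 20
a_5 = 230
b_5 = 180
c_5 = 50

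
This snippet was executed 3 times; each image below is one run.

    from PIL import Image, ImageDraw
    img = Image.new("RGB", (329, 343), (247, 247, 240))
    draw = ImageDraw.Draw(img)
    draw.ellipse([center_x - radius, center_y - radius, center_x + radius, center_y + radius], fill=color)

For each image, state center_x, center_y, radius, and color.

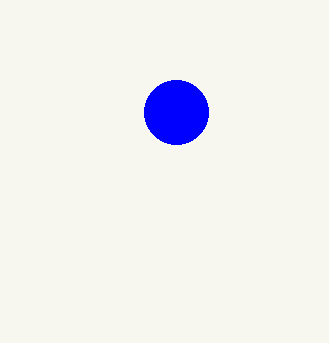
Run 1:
center_x = 176, center_y = 112, radius = 32, color = 'blue'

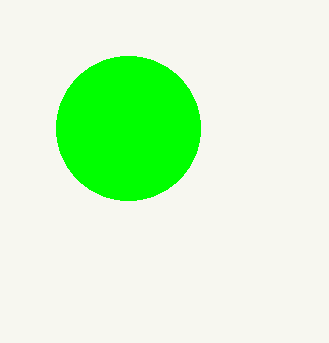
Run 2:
center_x = 128; center_y = 128; radius = 72; color = 'lime'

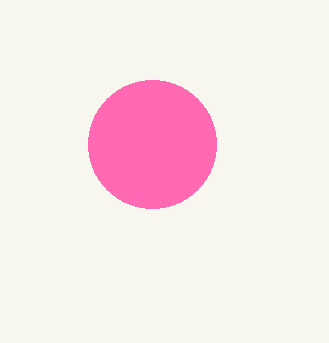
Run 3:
center_x = 152; center_y = 144; radius = 64; color = 'hotpink'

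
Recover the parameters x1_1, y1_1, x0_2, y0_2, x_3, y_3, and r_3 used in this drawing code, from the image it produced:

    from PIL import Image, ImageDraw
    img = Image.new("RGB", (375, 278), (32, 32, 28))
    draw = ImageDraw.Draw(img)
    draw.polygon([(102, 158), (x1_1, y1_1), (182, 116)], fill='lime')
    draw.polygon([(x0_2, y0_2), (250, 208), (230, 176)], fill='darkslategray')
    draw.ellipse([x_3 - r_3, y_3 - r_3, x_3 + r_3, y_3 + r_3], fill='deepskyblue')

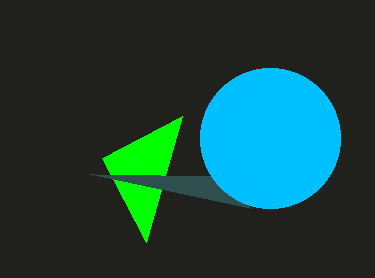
x1_1 = 146
y1_1 = 242
x0_2 = 90
y0_2 = 174
x_3 = 270
y_3 = 138
r_3 = 70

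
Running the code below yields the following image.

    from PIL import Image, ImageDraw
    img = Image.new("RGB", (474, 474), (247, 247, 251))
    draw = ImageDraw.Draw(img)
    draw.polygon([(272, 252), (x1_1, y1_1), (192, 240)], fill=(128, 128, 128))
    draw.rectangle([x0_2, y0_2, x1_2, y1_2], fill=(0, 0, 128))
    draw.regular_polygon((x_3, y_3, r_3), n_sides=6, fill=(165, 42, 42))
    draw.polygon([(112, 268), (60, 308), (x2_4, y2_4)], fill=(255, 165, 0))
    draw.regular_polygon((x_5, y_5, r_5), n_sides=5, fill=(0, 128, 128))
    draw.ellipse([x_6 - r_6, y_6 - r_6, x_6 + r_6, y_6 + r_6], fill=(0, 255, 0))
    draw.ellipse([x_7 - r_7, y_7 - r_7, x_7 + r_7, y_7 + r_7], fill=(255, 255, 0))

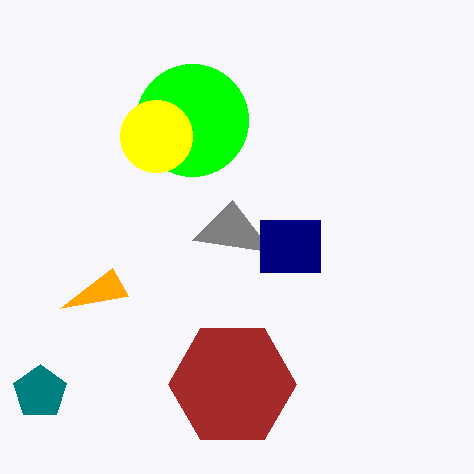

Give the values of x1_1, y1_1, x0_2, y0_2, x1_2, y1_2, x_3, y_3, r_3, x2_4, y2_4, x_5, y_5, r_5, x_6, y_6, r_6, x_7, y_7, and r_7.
x1_1 = 232; y1_1 = 200; x0_2 = 260; y0_2 = 220; x1_2 = 320; y1_2 = 272; x_3 = 232; y_3 = 384; r_3 = 64; x2_4 = 128; y2_4 = 296; x_5 = 40; y_5 = 392; r_5 = 28; x_6 = 192; y_6 = 120; r_6 = 56; x_7 = 156; y_7 = 136; r_7 = 36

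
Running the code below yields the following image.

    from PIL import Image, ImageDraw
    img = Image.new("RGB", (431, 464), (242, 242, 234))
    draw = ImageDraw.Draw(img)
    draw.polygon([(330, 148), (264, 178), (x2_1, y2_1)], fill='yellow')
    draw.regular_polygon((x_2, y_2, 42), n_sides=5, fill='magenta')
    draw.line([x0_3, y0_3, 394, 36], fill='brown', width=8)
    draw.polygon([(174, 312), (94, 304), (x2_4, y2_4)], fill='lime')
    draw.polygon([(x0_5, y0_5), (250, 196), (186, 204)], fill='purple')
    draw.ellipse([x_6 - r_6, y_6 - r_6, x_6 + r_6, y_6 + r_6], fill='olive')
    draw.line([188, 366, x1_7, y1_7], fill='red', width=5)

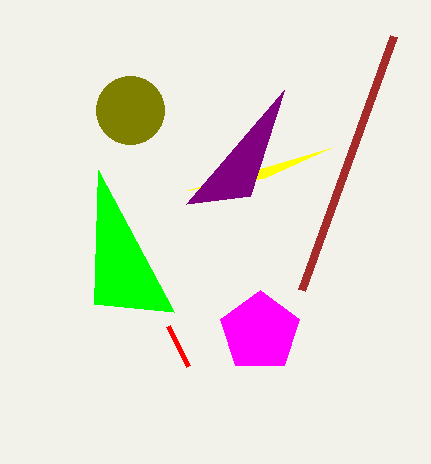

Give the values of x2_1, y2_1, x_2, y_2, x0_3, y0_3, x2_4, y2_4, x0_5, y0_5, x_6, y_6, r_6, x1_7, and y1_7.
x2_1 = 188, y2_1 = 190, x_2 = 260, y_2 = 332, x0_3 = 302, y0_3 = 290, x2_4 = 98, y2_4 = 170, x0_5 = 284, y0_5 = 90, x_6 = 130, y_6 = 110, r_6 = 34, x1_7 = 168, y1_7 = 326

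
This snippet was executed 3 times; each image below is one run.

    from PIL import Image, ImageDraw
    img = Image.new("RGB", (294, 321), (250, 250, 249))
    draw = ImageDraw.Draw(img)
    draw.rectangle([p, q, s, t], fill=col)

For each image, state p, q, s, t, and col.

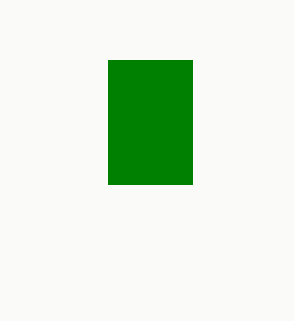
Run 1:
p = 108; q = 60; s = 192; t = 184; col = 'green'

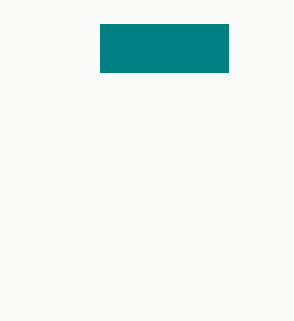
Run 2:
p = 100; q = 24; s = 228; t = 72; col = 'teal'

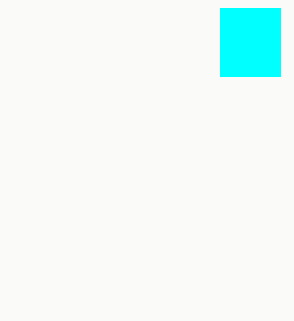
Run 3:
p = 220
q = 8
s = 280
t = 76
col = 'cyan'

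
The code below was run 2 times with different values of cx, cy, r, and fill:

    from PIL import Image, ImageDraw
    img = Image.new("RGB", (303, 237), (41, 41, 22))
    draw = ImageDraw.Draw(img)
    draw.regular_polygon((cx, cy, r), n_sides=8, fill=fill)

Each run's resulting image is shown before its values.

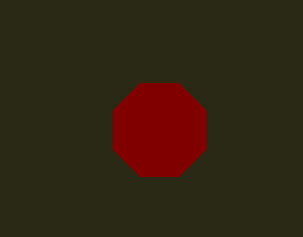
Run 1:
cx = 160; cy = 130; r = 50; fill = 'maroon'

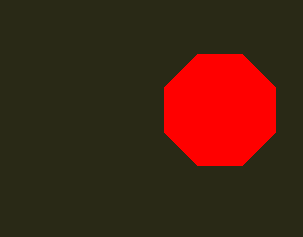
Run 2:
cx = 220, cy = 110, r = 60, fill = 'red'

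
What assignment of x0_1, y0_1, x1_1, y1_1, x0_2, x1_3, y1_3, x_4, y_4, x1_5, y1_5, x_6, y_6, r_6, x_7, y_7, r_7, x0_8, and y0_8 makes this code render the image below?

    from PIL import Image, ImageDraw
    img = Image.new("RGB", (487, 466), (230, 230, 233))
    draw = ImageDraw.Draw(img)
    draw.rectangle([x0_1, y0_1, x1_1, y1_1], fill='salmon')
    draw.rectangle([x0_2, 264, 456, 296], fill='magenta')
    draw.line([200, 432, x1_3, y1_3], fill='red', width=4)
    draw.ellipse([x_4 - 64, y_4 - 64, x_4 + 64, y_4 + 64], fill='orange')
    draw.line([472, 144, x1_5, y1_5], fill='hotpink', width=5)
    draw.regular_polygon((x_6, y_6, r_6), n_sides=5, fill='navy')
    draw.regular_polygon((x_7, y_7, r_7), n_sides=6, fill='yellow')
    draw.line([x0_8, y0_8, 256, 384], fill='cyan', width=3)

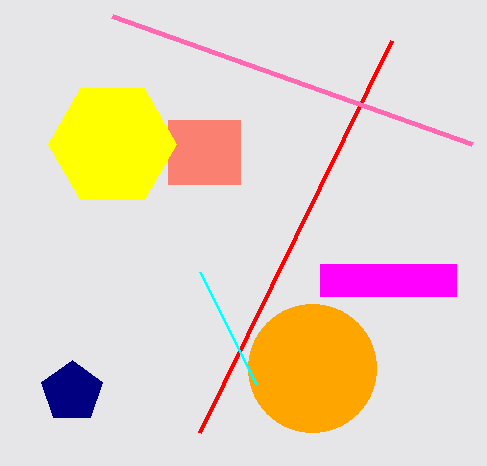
x0_1 = 168, y0_1 = 120, x1_1 = 240, y1_1 = 184, x0_2 = 320, x1_3 = 392, y1_3 = 40, x_4 = 312, y_4 = 368, x1_5 = 112, y1_5 = 16, x_6 = 72, y_6 = 392, r_6 = 32, x_7 = 112, y_7 = 144, r_7 = 64, x0_8 = 200, y0_8 = 272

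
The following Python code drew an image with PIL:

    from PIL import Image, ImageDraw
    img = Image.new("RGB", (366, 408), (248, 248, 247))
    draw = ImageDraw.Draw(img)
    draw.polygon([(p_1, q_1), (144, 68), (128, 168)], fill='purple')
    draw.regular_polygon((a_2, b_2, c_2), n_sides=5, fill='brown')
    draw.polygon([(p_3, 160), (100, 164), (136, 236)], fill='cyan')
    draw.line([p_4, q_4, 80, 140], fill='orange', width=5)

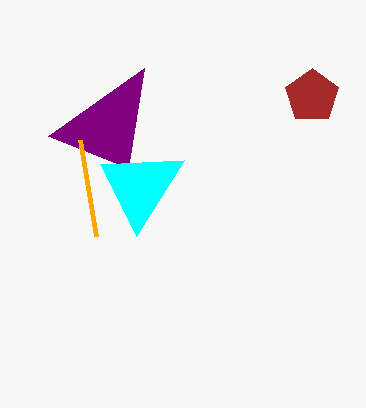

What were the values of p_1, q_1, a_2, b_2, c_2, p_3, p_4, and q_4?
p_1 = 48, q_1 = 136, a_2 = 312, b_2 = 96, c_2 = 28, p_3 = 184, p_4 = 96, q_4 = 236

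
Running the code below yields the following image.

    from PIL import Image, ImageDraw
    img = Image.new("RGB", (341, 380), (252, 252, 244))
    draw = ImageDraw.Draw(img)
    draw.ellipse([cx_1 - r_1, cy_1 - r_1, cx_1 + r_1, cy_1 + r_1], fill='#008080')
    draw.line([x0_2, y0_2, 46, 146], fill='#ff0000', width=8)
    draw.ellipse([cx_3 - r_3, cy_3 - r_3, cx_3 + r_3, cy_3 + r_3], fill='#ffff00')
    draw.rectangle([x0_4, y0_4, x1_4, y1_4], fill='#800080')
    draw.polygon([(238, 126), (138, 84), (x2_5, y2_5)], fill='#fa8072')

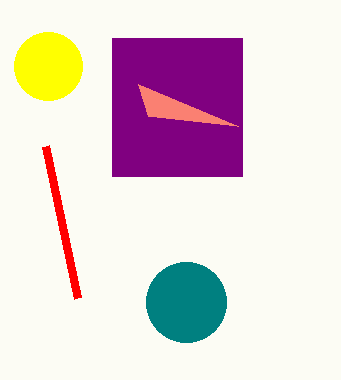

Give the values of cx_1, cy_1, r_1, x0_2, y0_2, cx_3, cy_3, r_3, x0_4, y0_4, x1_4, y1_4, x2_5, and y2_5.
cx_1 = 186, cy_1 = 302, r_1 = 40, x0_2 = 78, y0_2 = 298, cx_3 = 48, cy_3 = 66, r_3 = 34, x0_4 = 112, y0_4 = 38, x1_4 = 242, y1_4 = 176, x2_5 = 148, y2_5 = 116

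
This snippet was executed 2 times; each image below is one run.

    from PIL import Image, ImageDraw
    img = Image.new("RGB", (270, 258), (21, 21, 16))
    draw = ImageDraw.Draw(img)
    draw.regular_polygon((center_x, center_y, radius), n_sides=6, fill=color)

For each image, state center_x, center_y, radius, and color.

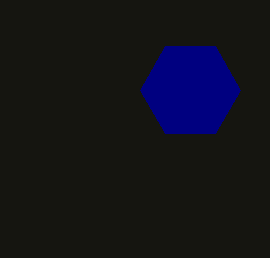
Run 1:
center_x = 190, center_y = 90, radius = 50, color = 'navy'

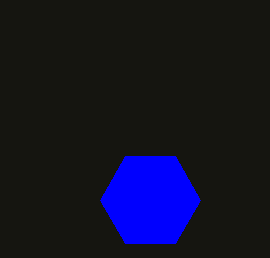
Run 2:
center_x = 150, center_y = 200, radius = 50, color = 'blue'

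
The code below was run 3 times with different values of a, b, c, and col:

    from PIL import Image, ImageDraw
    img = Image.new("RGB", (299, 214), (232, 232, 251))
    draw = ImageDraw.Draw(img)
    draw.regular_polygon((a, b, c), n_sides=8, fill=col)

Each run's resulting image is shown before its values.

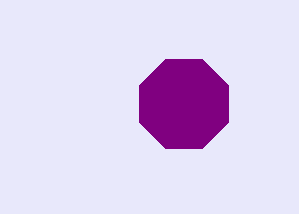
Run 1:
a = 184; b = 104; c = 48; col = 'purple'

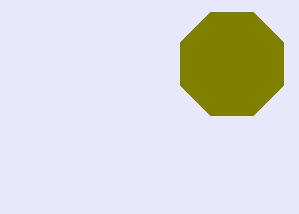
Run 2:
a = 232; b = 64; c = 56; col = 'olive'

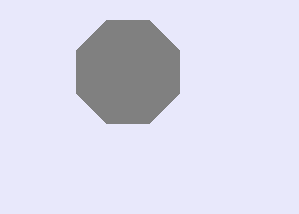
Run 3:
a = 128
b = 72
c = 56
col = 'gray'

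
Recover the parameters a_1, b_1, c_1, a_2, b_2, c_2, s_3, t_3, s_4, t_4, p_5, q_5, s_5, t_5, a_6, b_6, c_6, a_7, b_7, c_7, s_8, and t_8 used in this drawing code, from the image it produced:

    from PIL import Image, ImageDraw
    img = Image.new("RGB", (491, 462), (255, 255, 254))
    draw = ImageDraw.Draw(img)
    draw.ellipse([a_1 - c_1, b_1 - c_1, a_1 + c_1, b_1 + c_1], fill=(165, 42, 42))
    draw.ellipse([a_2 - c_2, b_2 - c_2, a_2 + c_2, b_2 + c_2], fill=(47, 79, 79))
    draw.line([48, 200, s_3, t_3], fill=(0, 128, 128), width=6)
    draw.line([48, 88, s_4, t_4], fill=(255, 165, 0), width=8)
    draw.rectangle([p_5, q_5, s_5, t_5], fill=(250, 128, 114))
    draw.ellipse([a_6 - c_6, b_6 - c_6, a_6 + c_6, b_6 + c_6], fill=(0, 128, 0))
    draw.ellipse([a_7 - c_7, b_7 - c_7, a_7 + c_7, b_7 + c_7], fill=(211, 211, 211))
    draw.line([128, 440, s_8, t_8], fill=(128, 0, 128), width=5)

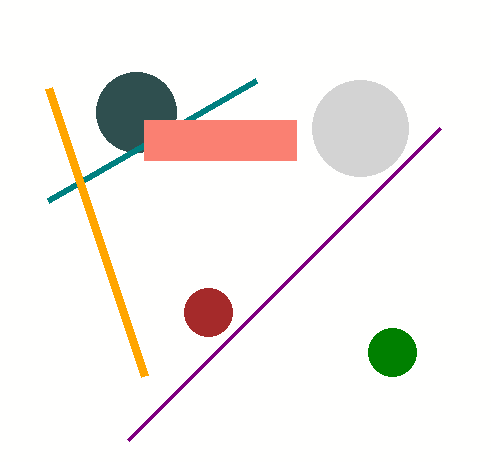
a_1 = 208
b_1 = 312
c_1 = 24
a_2 = 136
b_2 = 112
c_2 = 40
s_3 = 256
t_3 = 80
s_4 = 144
t_4 = 376
p_5 = 144
q_5 = 120
s_5 = 296
t_5 = 160
a_6 = 392
b_6 = 352
c_6 = 24
a_7 = 360
b_7 = 128
c_7 = 48
s_8 = 440
t_8 = 128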